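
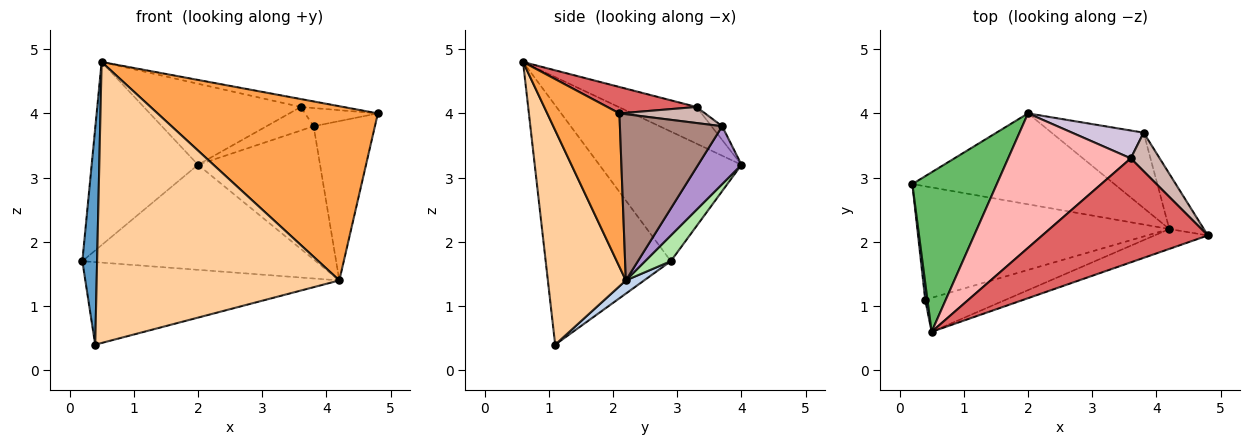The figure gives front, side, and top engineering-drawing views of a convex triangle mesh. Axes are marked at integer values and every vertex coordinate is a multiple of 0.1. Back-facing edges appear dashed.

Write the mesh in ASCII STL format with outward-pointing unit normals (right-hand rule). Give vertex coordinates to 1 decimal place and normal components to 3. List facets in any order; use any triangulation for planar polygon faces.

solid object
 facet normal -0.993 -0.117 0.009
  outer loop
   vertex 0.4 1.1 0.4
   vertex 0.5 0.6 4.8
   vertex 0.2 2.9 1.7
  endloop
 endfacet
 facet normal 0.042 0.588 -0.808
  outer loop
   vertex 4.2 2.2 1.4
   vertex 0.4 1.1 0.4
   vertex 0.2 2.9 1.7
  endloop
 endfacet
 facet normal 0.310 -0.945 -0.108
  outer loop
   vertex 4.2 2.2 1.4
   vertex 4.8 2.1 4.0
   vertex 0.5 0.6 4.8
  endloop
 endfacet
 facet normal 0.304 -0.946 -0.114
  outer loop
   vertex 4.2 2.2 1.4
   vertex 0.5 0.6 4.8
   vertex 0.4 1.1 0.4
  endloop
 endfacet
 facet normal -0.710 0.531 0.463
  outer loop
   vertex 2.0 4.0 3.2
   vertex 0.2 2.9 1.7
   vertex 0.5 0.6 4.8
  endloop
 endfacet
 facet normal 0.083 0.754 -0.652
  outer loop
   vertex 2.0 4.0 3.2
   vertex 4.2 2.2 1.4
   vertex 0.2 2.9 1.7
  endloop
 endfacet
 facet normal 0.157 0.075 0.985
  outer loop
   vertex 3.6 3.3 4.1
   vertex 0.5 0.6 4.8
   vertex 4.8 2.1 4.0
  endloop
 endfacet
 facet normal -0.248 0.500 0.830
  outer loop
   vertex 3.6 3.3 4.1
   vertex 2.0 4.0 3.2
   vertex 0.5 0.6 4.8
  endloop
 endfacet
 facet normal 0.295 0.832 -0.470
  outer loop
   vertex 3.8 3.7 3.8
   vertex 4.2 2.2 1.4
   vertex 2.0 4.0 3.2
  endloop
 endfacet
 facet normal -0.145 0.639 0.755
  outer loop
   vertex 3.8 3.7 3.8
   vertex 2.0 4.0 3.2
   vertex 3.6 3.3 4.1
  endloop
 endfacet
 facet normal 0.845 0.506 -0.175
  outer loop
   vertex 3.8 3.7 3.8
   vertex 4.8 2.1 4.0
   vertex 4.2 2.2 1.4
  endloop
 endfacet
 facet normal 0.449 0.382 0.808
  outer loop
   vertex 3.8 3.7 3.8
   vertex 3.6 3.3 4.1
   vertex 4.8 2.1 4.0
  endloop
 endfacet
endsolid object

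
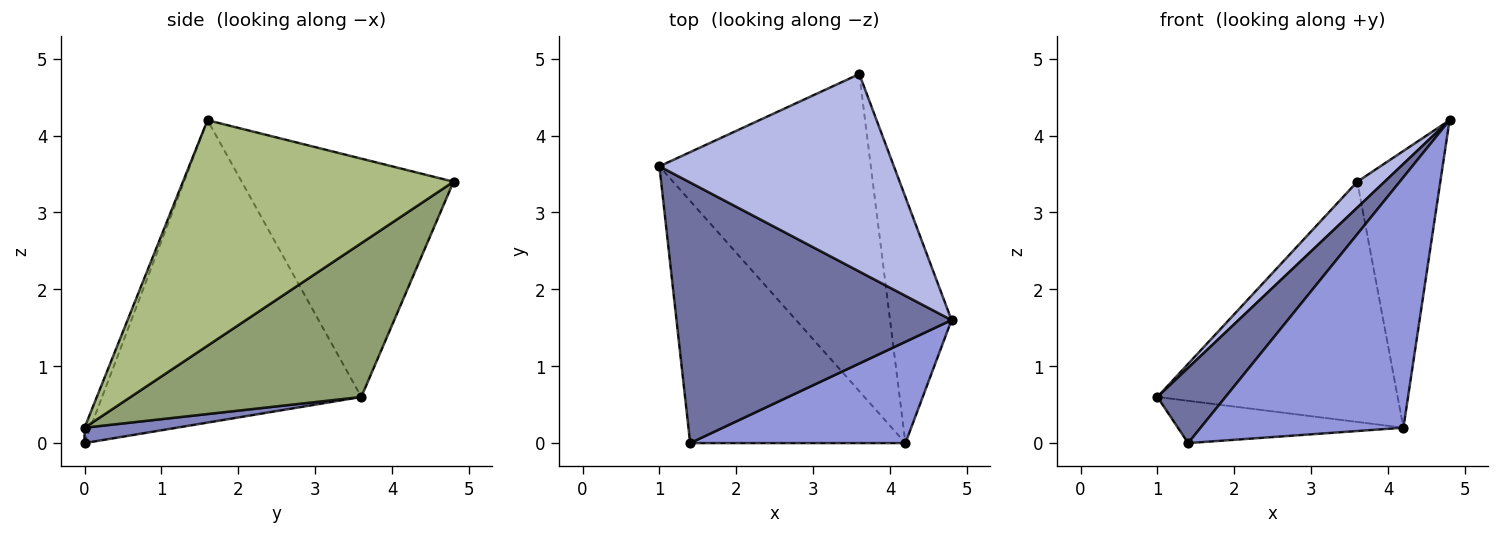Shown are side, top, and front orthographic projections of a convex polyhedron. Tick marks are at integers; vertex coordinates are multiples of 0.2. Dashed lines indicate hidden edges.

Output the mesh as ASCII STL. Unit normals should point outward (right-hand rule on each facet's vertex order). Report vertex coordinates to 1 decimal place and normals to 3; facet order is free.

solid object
 facet normal -0.726 -0.191 0.661
  outer loop
   vertex 1.4 0.0 0.0
   vertex 4.8 1.6 4.2
   vertex 1.0 3.6 0.6
  endloop
 endfacet
 facet normal 0.070 0.172 -0.983
  outer loop
   vertex 4.2 0.0 0.2
   vertex 1.4 0.0 0.0
   vertex 1.0 3.6 0.6
  endloop
 endfacet
 facet normal -0.027 -0.927 0.375
  outer loop
   vertex 4.2 0.0 0.2
   vertex 4.8 1.6 4.2
   vertex 1.4 0.0 0.0
  endloop
 endfacet
 facet normal -0.710 -0.092 0.698
  outer loop
   vertex 3.6 4.8 3.4
   vertex 1.0 3.6 0.6
   vertex 4.8 1.6 4.2
  endloop
 endfacet
 facet normal 0.502 0.522 -0.690
  outer loop
   vertex 3.6 4.8 3.4
   vertex 4.2 0.0 0.2
   vertex 1.0 3.6 0.6
  endloop
 endfacet
 facet normal 0.925 0.284 -0.252
  outer loop
   vertex 3.6 4.8 3.4
   vertex 4.8 1.6 4.2
   vertex 4.2 0.0 0.2
  endloop
 endfacet
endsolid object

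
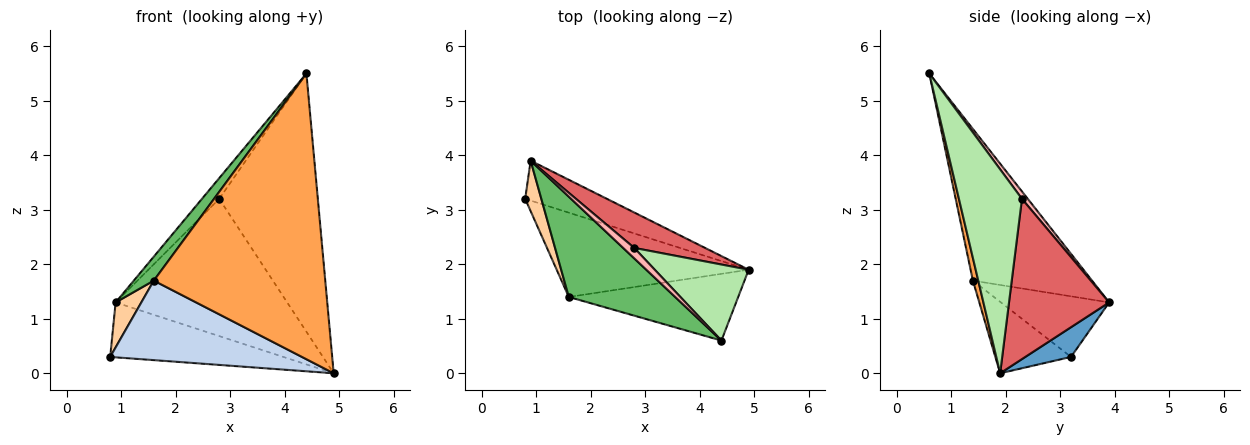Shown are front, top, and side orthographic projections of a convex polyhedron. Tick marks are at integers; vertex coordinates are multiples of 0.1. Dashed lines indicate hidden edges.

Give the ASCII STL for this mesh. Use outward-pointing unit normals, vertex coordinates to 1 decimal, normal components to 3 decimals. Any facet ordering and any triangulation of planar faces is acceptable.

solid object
 facet normal 0.209 0.791 -0.575
  outer loop
   vertex 0.9 3.9 1.3
   vertex 4.9 1.9 0.0
   vertex 0.8 3.2 0.3
  endloop
 endfacet
 facet normal -0.261 -0.662 -0.702
  outer loop
   vertex 1.6 1.4 1.7
   vertex 0.8 3.2 0.3
   vertex 4.9 1.9 0.0
  endloop
 endfacet
 facet normal 0.030 -0.973 -0.227
  outer loop
   vertex 1.6 1.4 1.7
   vertex 4.9 1.9 0.0
   vertex 4.4 0.6 5.5
  endloop
 endfacet
 facet normal -0.942 -0.224 0.251
  outer loop
   vertex 1.6 1.4 1.7
   vertex 0.9 3.9 1.3
   vertex 0.8 3.2 0.3
  endloop
 endfacet
 facet normal -0.811 -0.136 0.569
  outer loop
   vertex 1.6 1.4 1.7
   vertex 4.4 0.6 5.5
   vertex 0.9 3.9 1.3
  endloop
 endfacet
 facet normal 0.523 0.818 0.241
  outer loop
   vertex 2.8 2.3 3.2
   vertex 4.4 0.6 5.5
   vertex 4.9 1.9 0.0
  endloop
 endfacet
 facet normal 0.492 0.843 0.218
  outer loop
   vertex 2.8 2.3 3.2
   vertex 4.9 1.9 0.0
   vertex 0.9 3.9 1.3
  endloop
 endfacet
 facet normal 0.289 0.855 0.431
  outer loop
   vertex 2.8 2.3 3.2
   vertex 0.9 3.9 1.3
   vertex 4.4 0.6 5.5
  endloop
 endfacet
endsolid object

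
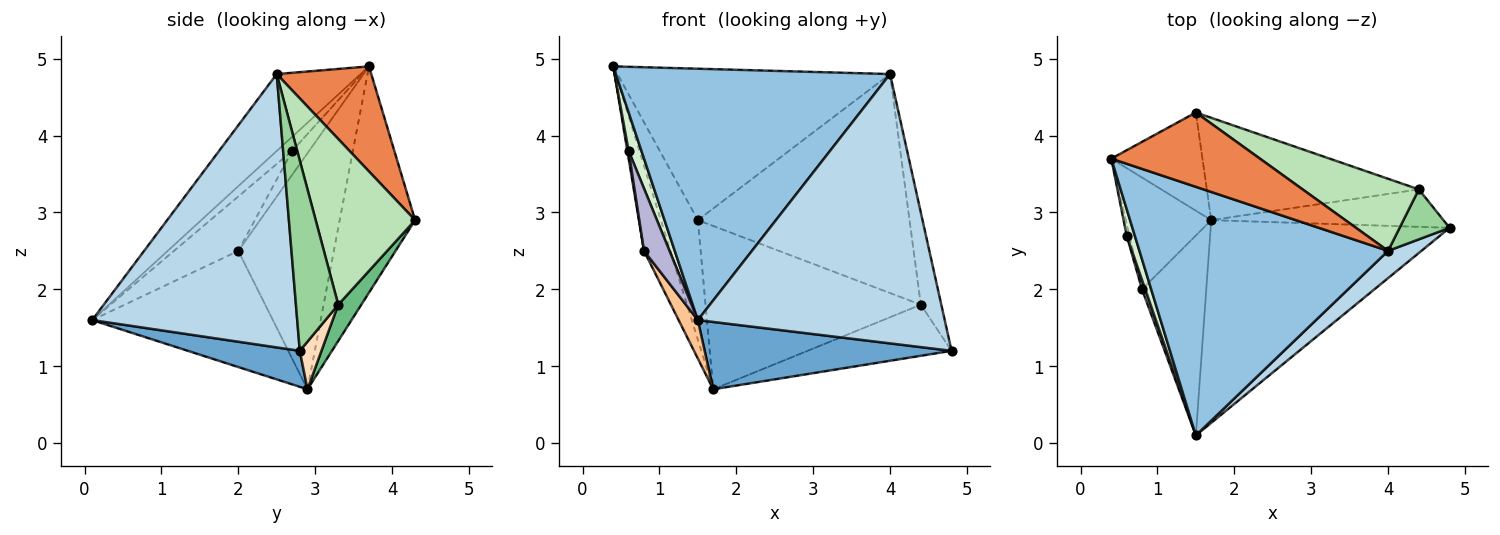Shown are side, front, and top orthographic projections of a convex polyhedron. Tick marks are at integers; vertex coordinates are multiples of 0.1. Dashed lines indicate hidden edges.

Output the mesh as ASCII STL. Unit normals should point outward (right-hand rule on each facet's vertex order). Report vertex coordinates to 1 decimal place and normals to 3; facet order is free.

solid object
 facet normal 0.141 -0.312 -0.939
  outer loop
   vertex 1.7 2.9 0.7
   vertex 4.8 2.8 1.2
   vertex 1.5 0.1 1.6
  endloop
 endfacet
 facet normal -0.213 -0.695 0.687
  outer loop
   vertex 4.0 2.5 4.8
   vertex 0.4 3.7 4.9
   vertex 1.5 0.1 1.6
  endloop
 endfacet
 facet normal 0.637 -0.767 0.078
  outer loop
   vertex 4.0 2.5 4.8
   vertex 1.5 0.1 1.6
   vertex 4.8 2.8 1.2
  endloop
 endfacet
 facet normal -0.844 0.414 -0.340
  outer loop
   vertex 1.5 4.3 2.9
   vertex 1.7 2.9 0.7
   vertex 0.4 3.7 4.9
  endloop
 endfacet
 facet normal 0.297 0.857 0.421
  outer loop
   vertex 1.5 4.3 2.9
   vertex 0.4 3.7 4.9
   vertex 4.0 2.5 4.8
  endloop
 endfacet
 facet normal -0.910 0.251 -0.330
  outer loop
   vertex 0.8 2.0 2.5
   vertex 0.4 3.7 4.9
   vertex 1.7 2.9 0.7
  endloop
 endfacet
 facet normal -0.871 -0.093 -0.482
  outer loop
   vertex 0.8 2.0 2.5
   vertex 1.7 2.9 0.7
   vertex 1.5 0.1 1.6
  endloop
 endfacet
 facet normal 0.120 0.801 -0.587
  outer loop
   vertex 4.4 3.3 1.8
   vertex 4.8 2.8 1.2
   vertex 1.7 2.9 0.7
  endloop
 endfacet
 facet normal 0.090 0.844 -0.529
  outer loop
   vertex 4.4 3.3 1.8
   vertex 1.7 2.9 0.7
   vertex 1.5 4.3 2.9
  endloop
 endfacet
 facet normal 0.876 0.425 0.230
  outer loop
   vertex 4.4 3.3 1.8
   vertex 4.0 2.5 4.8
   vertex 4.8 2.8 1.2
  endloop
 endfacet
 facet normal 0.407 0.867 0.286
  outer loop
   vertex 4.4 3.3 1.8
   vertex 1.5 4.3 2.9
   vertex 4.0 2.5 4.8
  endloop
 endfacet
 facet normal -0.703 -0.585 0.405
  outer loop
   vertex 0.6 2.7 3.8
   vertex 1.5 0.1 1.6
   vertex 0.4 3.7 4.9
  endloop
 endfacet
 facet normal -0.991 -0.075 -0.112
  outer loop
   vertex 0.6 2.7 3.8
   vertex 0.4 3.7 4.9
   vertex 0.8 2.0 2.5
  endloop
 endfacet
 facet normal -0.928 -0.368 0.055
  outer loop
   vertex 0.6 2.7 3.8
   vertex 0.8 2.0 2.5
   vertex 1.5 0.1 1.6
  endloop
 endfacet
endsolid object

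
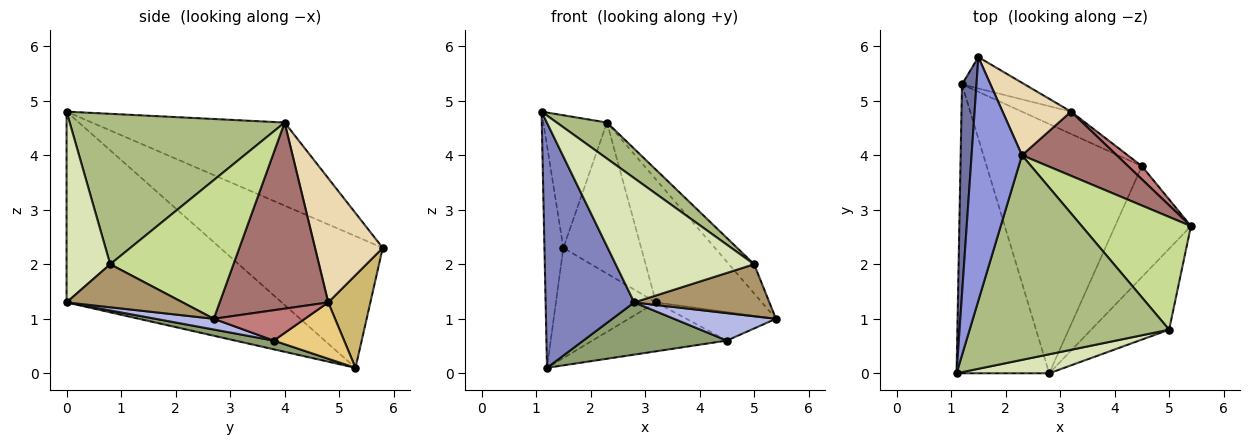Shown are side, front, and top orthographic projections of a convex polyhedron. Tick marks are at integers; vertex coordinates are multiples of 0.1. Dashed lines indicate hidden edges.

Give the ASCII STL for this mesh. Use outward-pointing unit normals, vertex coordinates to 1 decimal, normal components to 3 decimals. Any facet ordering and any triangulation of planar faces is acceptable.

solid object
 facet normal -0.987 0.115 0.109
  outer loop
   vertex 1.2 5.3 0.1
   vertex 1.1 0.0 4.8
   vertex 1.5 5.8 2.3
  endloop
 endfacet
 facet normal -0.843 -0.347 -0.410
  outer loop
   vertex 2.8 0.0 1.3
   vertex 1.1 0.0 4.8
   vertex 1.2 5.3 0.1
  endloop
 endfacet
 facet normal -0.823 0.272 0.499
  outer loop
   vertex 2.3 4.0 4.6
   vertex 1.5 5.8 2.3
   vertex 1.1 0.0 4.8
  endloop
 endfacet
 facet normal 0.136 -0.238 -0.962
  outer loop
   vertex 4.5 3.8 0.6
   vertex 5.4 2.7 1.0
   vertex 2.8 0.0 1.3
  endloop
 endfacet
 facet normal 0.055 -0.205 -0.977
  outer loop
   vertex 4.5 3.8 0.6
   vertex 2.8 0.0 1.3
   vertex 1.2 5.3 0.1
  endloop
 endfacet
 facet normal 0.596 -0.139 0.791
  outer loop
   vertex 5.0 0.8 2.0
   vertex 2.3 4.0 4.6
   vertex 1.1 0.0 4.8
  endloop
 endfacet
 facet normal 0.776 0.158 0.611
  outer loop
   vertex 5.0 0.8 2.0
   vertex 5.4 2.7 1.0
   vertex 2.3 4.0 4.6
  endloop
 endfacet
 facet normal 0.297 -0.944 0.144
  outer loop
   vertex 5.0 0.8 2.0
   vertex 1.1 0.0 4.8
   vertex 2.8 0.0 1.3
  endloop
 endfacet
 facet normal 0.421 -0.490 -0.763
  outer loop
   vertex 5.0 0.8 2.0
   vertex 2.8 0.0 1.3
   vertex 5.4 2.7 1.0
  endloop
 endfacet
 facet normal 0.375 0.892 -0.254
  outer loop
   vertex 3.2 4.8 1.3
   vertex 1.2 5.3 0.1
   vertex 1.5 5.8 2.3
  endloop
 endfacet
 facet normal 0.430 0.821 -0.375
  outer loop
   vertex 3.2 4.8 1.3
   vertex 4.5 3.8 0.6
   vertex 1.2 5.3 0.1
  endloop
 endfacet
 facet normal 0.617 0.709 0.340
  outer loop
   vertex 3.2 4.8 1.3
   vertex 1.5 5.8 2.3
   vertex 2.3 4.0 4.6
  endloop
 endfacet
 facet normal 0.673 0.656 0.342
  outer loop
   vertex 3.2 4.8 1.3
   vertex 2.3 4.0 4.6
   vertex 5.4 2.7 1.0
  endloop
 endfacet
 facet normal 0.679 0.667 0.307
  outer loop
   vertex 3.2 4.8 1.3
   vertex 5.4 2.7 1.0
   vertex 4.5 3.8 0.6
  endloop
 endfacet
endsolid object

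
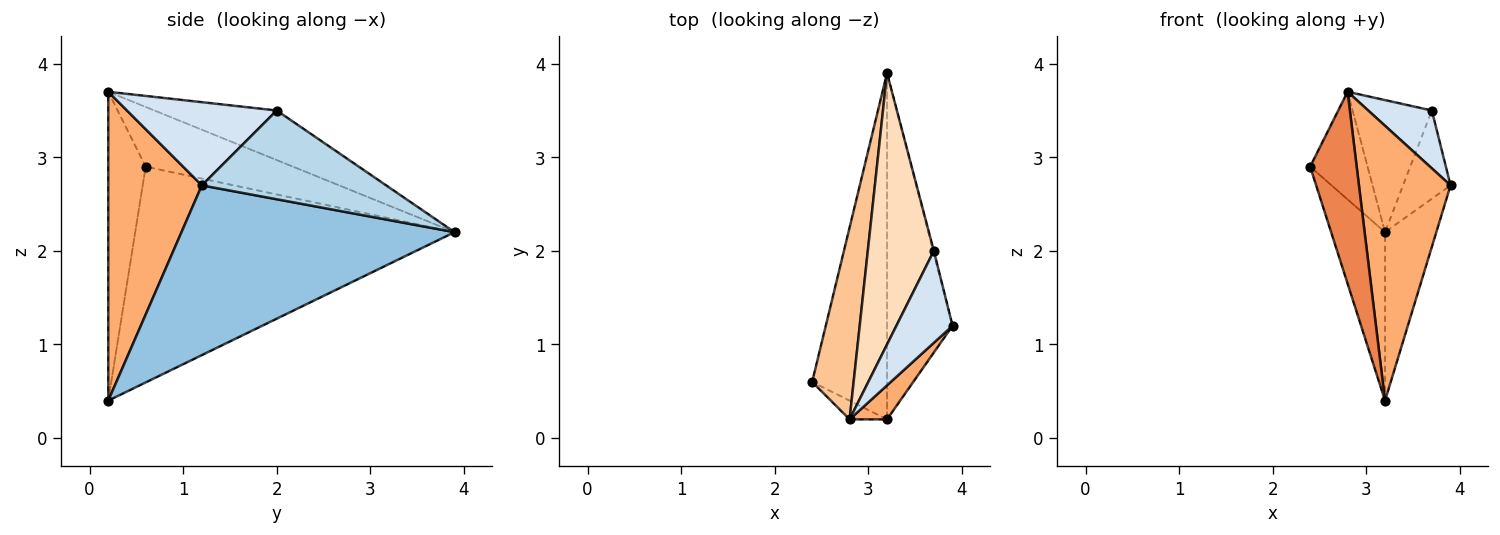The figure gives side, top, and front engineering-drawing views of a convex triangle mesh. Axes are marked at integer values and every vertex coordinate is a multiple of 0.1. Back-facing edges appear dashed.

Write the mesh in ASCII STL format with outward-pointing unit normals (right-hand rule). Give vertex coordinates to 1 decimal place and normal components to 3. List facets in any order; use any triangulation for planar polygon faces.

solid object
 facet normal -0.933 0.157 -0.324
  outer loop
   vertex 3.2 0.2 0.4
   vertex 2.4 0.6 2.9
   vertex 3.2 3.9 2.2
  endloop
 endfacet
 facet normal 0.919 0.173 -0.355
  outer loop
   vertex 3.2 0.2 0.4
   vertex 3.2 3.9 2.2
   vertex 3.9 1.2 2.7
  endloop
 endfacet
 facet normal 0.968 0.250 -0.008
  outer loop
   vertex 3.7 2.0 3.5
   vertex 3.9 1.2 2.7
   vertex 3.2 3.9 2.2
  endloop
 endfacet
 facet normal 0.782 -0.332 0.528
  outer loop
   vertex 2.8 0.2 3.7
   vertex 3.9 1.2 2.7
   vertex 3.7 2.0 3.5
  endloop
 endfacet
 facet normal -0.625 -0.777 -0.076
  outer loop
   vertex 2.8 0.2 3.7
   vertex 2.4 0.6 2.9
   vertex 3.2 0.2 0.4
  endloop
 endfacet
 facet normal 0.712 -0.697 0.086
  outer loop
   vertex 2.8 0.2 3.7
   vertex 3.2 0.2 0.4
   vertex 3.9 1.2 2.7
  endloop
 endfacet
 facet normal -0.782 0.305 0.543
  outer loop
   vertex 2.8 0.2 3.7
   vertex 3.2 3.9 2.2
   vertex 2.4 0.6 2.9
  endloop
 endfacet
 facet normal -0.560 0.363 0.745
  outer loop
   vertex 2.8 0.2 3.7
   vertex 3.7 2.0 3.5
   vertex 3.2 3.9 2.2
  endloop
 endfacet
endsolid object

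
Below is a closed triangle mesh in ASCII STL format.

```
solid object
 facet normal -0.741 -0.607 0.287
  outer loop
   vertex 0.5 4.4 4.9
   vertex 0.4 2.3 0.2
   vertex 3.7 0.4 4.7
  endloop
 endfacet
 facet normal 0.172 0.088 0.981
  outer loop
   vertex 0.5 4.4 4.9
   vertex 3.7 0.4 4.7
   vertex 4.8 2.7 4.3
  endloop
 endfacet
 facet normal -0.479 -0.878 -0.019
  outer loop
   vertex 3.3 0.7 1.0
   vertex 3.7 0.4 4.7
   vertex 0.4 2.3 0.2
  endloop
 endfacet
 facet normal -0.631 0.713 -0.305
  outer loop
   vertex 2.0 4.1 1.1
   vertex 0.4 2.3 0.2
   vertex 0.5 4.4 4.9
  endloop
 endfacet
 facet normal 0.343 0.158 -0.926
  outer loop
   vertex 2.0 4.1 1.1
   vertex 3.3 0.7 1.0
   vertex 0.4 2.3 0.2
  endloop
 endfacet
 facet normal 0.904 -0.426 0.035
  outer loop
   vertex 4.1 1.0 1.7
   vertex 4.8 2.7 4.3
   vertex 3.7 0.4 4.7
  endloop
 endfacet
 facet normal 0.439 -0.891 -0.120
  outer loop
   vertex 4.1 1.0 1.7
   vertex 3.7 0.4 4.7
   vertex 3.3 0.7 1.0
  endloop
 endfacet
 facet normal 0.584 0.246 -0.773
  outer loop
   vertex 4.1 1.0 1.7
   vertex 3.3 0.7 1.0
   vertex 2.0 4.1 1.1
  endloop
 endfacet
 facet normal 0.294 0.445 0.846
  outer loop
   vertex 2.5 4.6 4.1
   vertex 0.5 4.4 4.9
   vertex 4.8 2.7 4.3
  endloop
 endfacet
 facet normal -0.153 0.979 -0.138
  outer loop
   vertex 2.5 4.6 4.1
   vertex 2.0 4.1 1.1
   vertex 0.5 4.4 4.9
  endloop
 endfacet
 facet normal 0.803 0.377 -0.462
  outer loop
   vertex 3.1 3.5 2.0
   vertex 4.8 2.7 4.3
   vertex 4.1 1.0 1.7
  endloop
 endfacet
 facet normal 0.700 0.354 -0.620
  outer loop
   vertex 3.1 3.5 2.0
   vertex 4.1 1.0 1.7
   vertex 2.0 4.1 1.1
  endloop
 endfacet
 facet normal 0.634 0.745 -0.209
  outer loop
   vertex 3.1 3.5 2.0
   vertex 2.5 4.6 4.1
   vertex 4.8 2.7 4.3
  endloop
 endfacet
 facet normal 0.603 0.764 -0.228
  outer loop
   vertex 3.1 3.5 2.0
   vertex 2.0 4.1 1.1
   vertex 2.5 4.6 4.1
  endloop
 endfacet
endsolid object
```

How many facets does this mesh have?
14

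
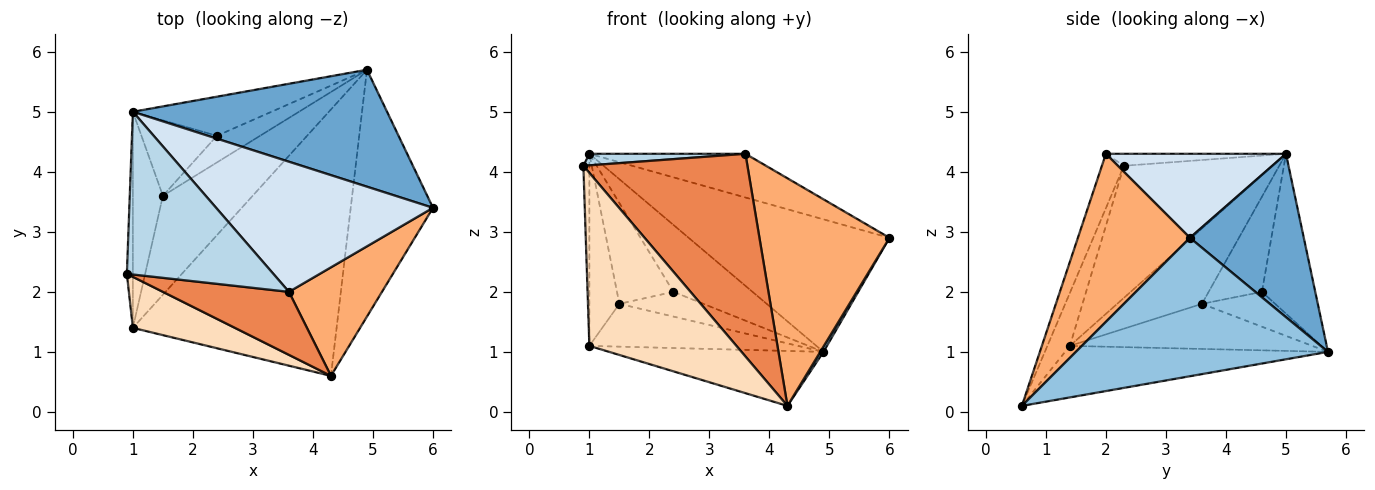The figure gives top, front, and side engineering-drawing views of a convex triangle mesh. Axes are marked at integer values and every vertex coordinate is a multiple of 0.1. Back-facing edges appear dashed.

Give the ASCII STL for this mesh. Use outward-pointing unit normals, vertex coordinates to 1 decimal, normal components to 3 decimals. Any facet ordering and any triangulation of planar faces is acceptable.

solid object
 facet normal 0.391 0.690 0.609
  outer loop
   vertex 4.9 5.7 1.0
   vertex 1.0 5.0 4.3
   vertex 6.0 3.4 2.9
  endloop
 endfacet
 facet normal 0.860 -0.011 -0.511
  outer loop
   vertex 4.9 5.7 1.0
   vertex 6.0 3.4 2.9
   vertex 4.3 0.6 0.1
  endloop
 endfacet
 facet normal -0.081 -0.071 0.994
  outer loop
   vertex 3.6 2.0 4.3
   vertex 1.0 5.0 4.3
   vertex 0.9 2.3 4.1
  endloop
 endfacet
 facet normal 0.345 0.299 0.890
  outer loop
   vertex 3.6 2.0 4.3
   vertex 6.0 3.4 2.9
   vertex 1.0 5.0 4.3
  endloop
 endfacet
 facet normal -0.127 -0.947 0.295
  outer loop
   vertex 3.6 2.0 4.3
   vertex 0.9 2.3 4.1
   vertex 4.3 0.6 0.1
  endloop
 endfacet
 facet normal 0.614 -0.713 0.340
  outer loop
   vertex 3.6 2.0 4.3
   vertex 4.3 0.6 0.1
   vertex 6.0 3.4 2.9
  endloop
 endfacet
 facet normal -0.998 0.040 -0.045
  outer loop
   vertex 1.0 1.4 1.1
   vertex 0.9 2.3 4.1
   vertex 1.0 5.0 4.3
  endloop
 endfacet
 facet normal -0.145 -0.949 0.280
  outer loop
   vertex 1.0 1.4 1.1
   vertex 4.3 0.6 0.1
   vertex 0.9 2.3 4.1
  endloop
 endfacet
 facet normal -0.241 0.196 -0.951
  outer loop
   vertex 1.0 1.4 1.1
   vertex 4.9 5.7 1.0
   vertex 4.3 0.6 0.1
  endloop
 endfacet
 facet normal -0.883 0.312 -0.351
  outer loop
   vertex 1.5 3.6 1.8
   vertex 1.0 1.4 1.1
   vertex 1.0 5.0 4.3
  endloop
 endfacet
 facet normal -0.419 0.360 -0.834
  outer loop
   vertex 1.5 3.6 1.8
   vertex 4.9 5.7 1.0
   vertex 1.0 1.4 1.1
  endloop
 endfacet
 facet normal -0.503 0.746 -0.436
  outer loop
   vertex 2.4 4.6 2.0
   vertex 1.0 5.0 4.3
   vertex 4.9 5.7 1.0
  endloop
 endfacet
 facet normal -0.603 0.638 -0.478
  outer loop
   vertex 2.4 4.6 2.0
   vertex 1.5 3.6 1.8
   vertex 1.0 5.0 4.3
  endloop
 endfacet
 facet normal -0.510 0.585 -0.631
  outer loop
   vertex 2.4 4.6 2.0
   vertex 4.9 5.7 1.0
   vertex 1.5 3.6 1.8
  endloop
 endfacet
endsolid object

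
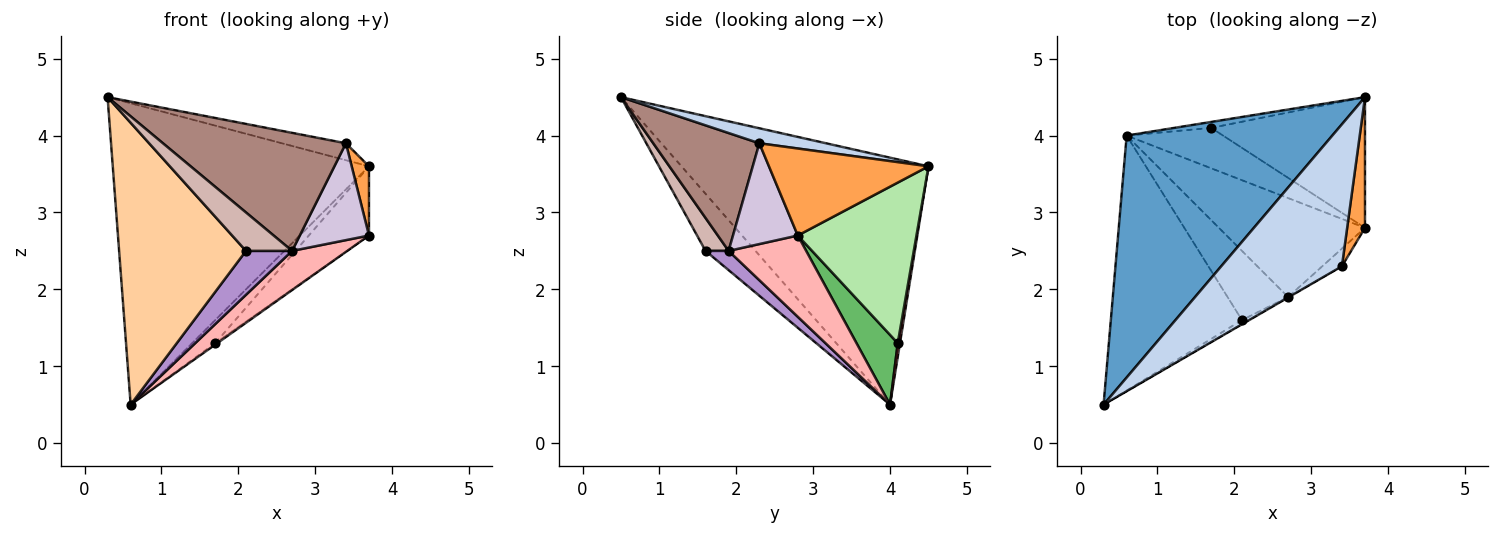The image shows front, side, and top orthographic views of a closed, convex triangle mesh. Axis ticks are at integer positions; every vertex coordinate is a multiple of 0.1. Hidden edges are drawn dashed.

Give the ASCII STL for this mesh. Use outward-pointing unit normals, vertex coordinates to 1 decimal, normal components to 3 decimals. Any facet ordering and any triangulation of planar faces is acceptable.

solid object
 facet normal -0.601 0.623 0.500
  outer loop
   vertex 3.7 4.5 3.6
   vertex 0.6 4.0 0.5
   vertex 0.3 0.5 4.5
  endloop
 endfacet
 facet normal 0.122 0.118 0.985
  outer loop
   vertex 3.4 2.3 3.9
   vertex 3.7 4.5 3.6
   vertex 0.3 0.5 4.5
  endloop
 endfacet
 facet normal 0.974 -0.106 0.200
  outer loop
   vertex 3.4 2.3 3.9
   vertex 3.7 2.8 2.7
   vertex 3.7 4.5 3.6
  endloop
 endfacet
 facet normal -0.280 -0.712 -0.644
  outer loop
   vertex 2.1 1.6 2.5
   vertex 0.3 0.5 4.5
   vertex 0.6 4.0 0.5
  endloop
 endfacet
 facet normal 0.586 0.030 -0.810
  outer loop
   vertex 1.7 4.1 1.3
   vertex 3.7 2.8 2.7
   vertex 0.6 4.0 0.5
  endloop
 endfacet
 facet normal 0.678 0.344 -0.650
  outer loop
   vertex 1.7 4.1 1.3
   vertex 3.7 4.5 3.6
   vertex 3.7 2.8 2.7
  endloop
 endfacet
 facet normal 0.093 0.964 -0.249
  outer loop
   vertex 1.7 4.1 1.3
   vertex 0.6 4.0 0.5
   vertex 3.7 4.5 3.6
  endloop
 endfacet
 facet normal 0.459 -0.327 -0.826
  outer loop
   vertex 2.7 1.9 2.5
   vertex 0.6 4.0 0.5
   vertex 3.7 2.8 2.7
  endloop
 endfacet
 facet normal 0.259 -0.518 -0.815
  outer loop
   vertex 2.7 1.9 2.5
   vertex 2.1 1.6 2.5
   vertex 0.6 4.0 0.5
  endloop
 endfacet
 facet normal 0.678 -0.724 -0.132
  outer loop
   vertex 2.7 1.9 2.5
   vertex 3.7 2.8 2.7
   vertex 3.4 2.3 3.9
  endloop
 endfacet
 facet normal 0.502 -0.865 -0.004
  outer loop
   vertex 2.7 1.9 2.5
   vertex 3.4 2.3 3.9
   vertex 0.3 0.5 4.5
  endloop
 endfacet
 facet normal 0.445 -0.891 -0.089
  outer loop
   vertex 2.7 1.9 2.5
   vertex 0.3 0.5 4.5
   vertex 2.1 1.6 2.5
  endloop
 endfacet
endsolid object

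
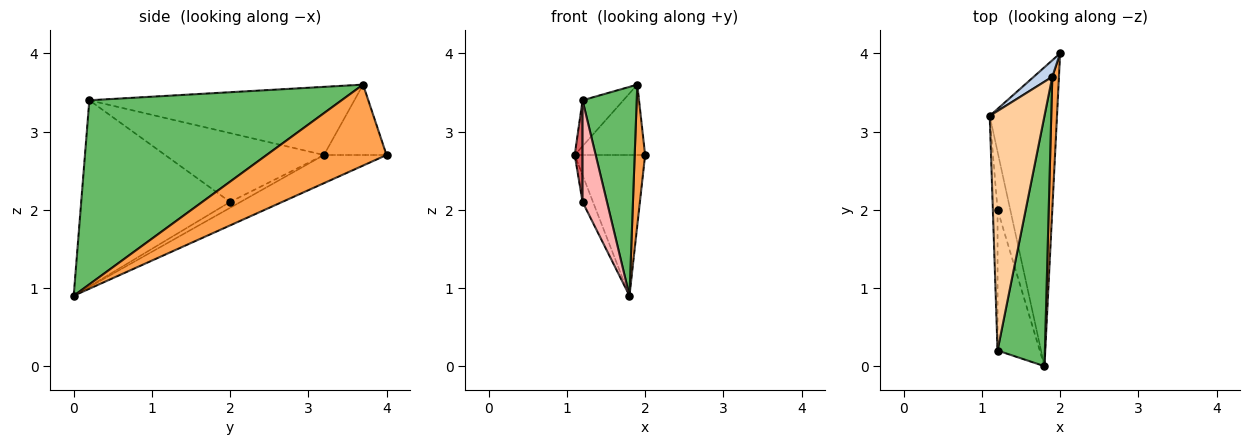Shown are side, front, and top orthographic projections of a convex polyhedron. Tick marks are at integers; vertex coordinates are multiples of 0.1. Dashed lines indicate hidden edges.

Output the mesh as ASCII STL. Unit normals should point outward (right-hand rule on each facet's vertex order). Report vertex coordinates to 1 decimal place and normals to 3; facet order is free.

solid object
 facet normal -0.354 0.398 -0.846
  outer loop
   vertex 1.8 0.0 0.9
   vertex 1.1 3.2 2.7
   vertex 2.0 4.0 2.7
  endloop
 endfacet
 facet normal -0.654 0.736 0.173
  outer loop
   vertex 1.9 3.7 3.6
   vertex 2.0 4.0 2.7
   vertex 1.1 3.2 2.7
  endloop
 endfacet
 facet normal 0.993 -0.086 0.082
  outer loop
   vertex 1.9 3.7 3.6
   vertex 1.8 0.0 0.9
   vertex 2.0 4.0 2.7
  endloop
 endfacet
 facet normal -0.774 0.119 0.622
  outer loop
   vertex 1.2 0.2 3.4
   vertex 1.9 3.7 3.6
   vertex 1.1 3.2 2.7
  endloop
 endfacet
 facet normal 0.948 -0.204 0.244
  outer loop
   vertex 1.2 0.2 3.4
   vertex 1.8 0.0 0.9
   vertex 1.9 3.7 3.6
  endloop
 endfacet
 facet normal -0.386 0.386 -0.837
  outer loop
   vertex 1.2 2.0 2.1
   vertex 1.1 3.2 2.7
   vertex 1.8 0.0 0.9
  endloop
 endfacet
 facet normal -0.996 -0.049 -0.068
  outer loop
   vertex 1.2 2.0 2.1
   vertex 1.2 0.2 3.4
   vertex 1.1 3.2 2.7
  endloop
 endfacet
 facet normal -0.963 -0.158 -0.218
  outer loop
   vertex 1.2 2.0 2.1
   vertex 1.8 0.0 0.9
   vertex 1.2 0.2 3.4
  endloop
 endfacet
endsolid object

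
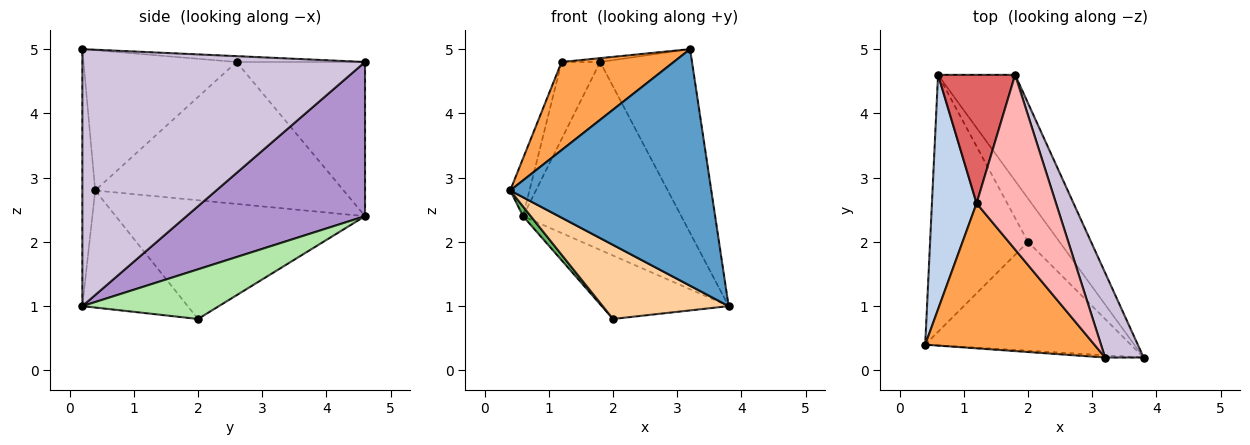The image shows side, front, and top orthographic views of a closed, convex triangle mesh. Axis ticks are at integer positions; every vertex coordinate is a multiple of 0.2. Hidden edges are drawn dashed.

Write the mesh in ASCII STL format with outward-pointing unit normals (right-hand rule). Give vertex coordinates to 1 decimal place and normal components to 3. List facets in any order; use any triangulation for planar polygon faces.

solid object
 facet normal -0.064 -0.998 -0.010
  outer loop
   vertex 3.2 0.2 5.0
   vertex 0.4 0.4 2.8
   vertex 3.8 0.2 1.0
  endloop
 endfacet
 facet normal -0.951 0.074 0.299
  outer loop
   vertex 1.2 2.6 4.8
   vertex 0.6 4.6 2.4
   vertex 0.4 0.4 2.8
  endloop
 endfacet
 facet normal -0.578 -0.424 0.697
  outer loop
   vertex 1.2 2.6 4.8
   vertex 0.4 0.4 2.8
   vertex 3.2 0.2 5.0
  endloop
 endfacet
 facet normal -0.426 -0.509 -0.748
  outer loop
   vertex 2.0 2.0 0.8
   vertex 3.8 0.2 1.0
   vertex 0.4 0.4 2.8
  endloop
 endfacet
 facet normal -0.771 -0.024 -0.636
  outer loop
   vertex 2.0 2.0 0.8
   vertex 0.4 0.4 2.8
   vertex 0.6 4.6 2.4
  endloop
 endfacet
 facet normal 0.664 0.617 -0.422
  outer loop
   vertex 2.0 2.0 0.8
   vertex 0.6 4.6 2.4
   vertex 3.8 0.2 1.0
  endloop
 endfacet
 facet normal -0.864 0.259 0.432
  outer loop
   vertex 1.8 4.6 4.8
   vertex 0.6 4.6 2.4
   vertex 1.2 2.6 4.8
  endloop
 endfacet
 facet normal -0.073 0.022 0.997
  outer loop
   vertex 1.8 4.6 4.8
   vertex 1.2 2.6 4.8
   vertex 3.2 0.2 5.0
  endloop
 endfacet
 facet normal 0.701 0.621 -0.350
  outer loop
   vertex 1.8 4.6 4.8
   vertex 3.8 0.2 1.0
   vertex 0.6 4.6 2.4
  endloop
 endfacet
 facet normal 0.942 0.306 0.141
  outer loop
   vertex 1.8 4.6 4.8
   vertex 3.2 0.2 5.0
   vertex 3.8 0.2 1.0
  endloop
 endfacet
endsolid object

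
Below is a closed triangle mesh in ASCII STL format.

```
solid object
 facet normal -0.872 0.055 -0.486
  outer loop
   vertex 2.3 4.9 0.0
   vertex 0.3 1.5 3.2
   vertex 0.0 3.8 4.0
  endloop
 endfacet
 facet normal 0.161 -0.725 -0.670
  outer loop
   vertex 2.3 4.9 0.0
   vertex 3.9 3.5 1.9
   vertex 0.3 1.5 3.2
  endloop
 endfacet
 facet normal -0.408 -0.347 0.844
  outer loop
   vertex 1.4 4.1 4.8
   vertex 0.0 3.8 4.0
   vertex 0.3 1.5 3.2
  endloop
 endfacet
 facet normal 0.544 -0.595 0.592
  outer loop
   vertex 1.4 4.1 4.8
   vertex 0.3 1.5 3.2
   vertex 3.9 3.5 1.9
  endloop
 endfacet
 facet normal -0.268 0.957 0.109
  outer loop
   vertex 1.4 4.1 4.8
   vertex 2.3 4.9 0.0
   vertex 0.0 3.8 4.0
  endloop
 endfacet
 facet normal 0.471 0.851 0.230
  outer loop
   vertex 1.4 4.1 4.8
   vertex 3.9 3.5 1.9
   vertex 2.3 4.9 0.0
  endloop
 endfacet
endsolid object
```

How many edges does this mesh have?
9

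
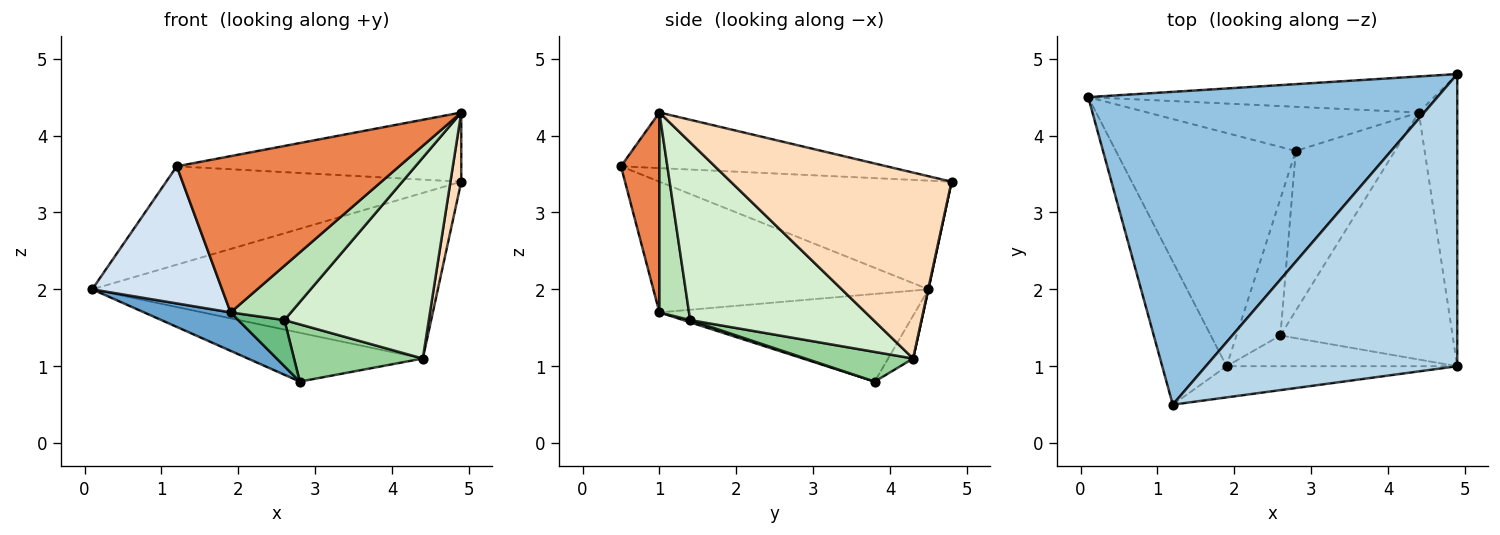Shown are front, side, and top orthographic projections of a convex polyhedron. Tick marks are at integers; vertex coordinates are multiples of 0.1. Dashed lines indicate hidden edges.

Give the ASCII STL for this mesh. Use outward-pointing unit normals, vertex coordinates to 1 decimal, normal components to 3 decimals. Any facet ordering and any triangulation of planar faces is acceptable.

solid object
 facet normal -0.433 -0.147 -0.889
  outer loop
   vertex 1.9 1.0 1.7
   vertex 0.1 4.5 2.0
   vertex 2.8 3.8 0.8
  endloop
 endfacet
 facet normal -0.285 0.288 0.914
  outer loop
   vertex 1.2 0.5 3.6
   vertex 4.9 4.8 3.4
   vertex 0.1 4.5 2.0
  endloop
 endfacet
 facet normal -0.210 0.225 0.951
  outer loop
   vertex 1.2 0.5 3.6
   vertex 4.9 1.0 4.3
   vertex 4.9 4.8 3.4
  endloop
 endfacet
 facet normal -0.826 -0.390 -0.407
  outer loop
   vertex 1.2 0.5 3.6
   vertex 0.1 4.5 2.0
   vertex 1.9 1.0 1.7
  endloop
 endfacet
 facet normal 0.167 -0.967 -0.193
  outer loop
   vertex 1.2 0.5 3.6
   vertex 1.9 1.0 1.7
   vertex 4.9 1.0 4.3
  endloop
 endfacet
 facet normal 0.001 0.977 -0.213
  outer loop
   vertex 4.4 4.3 1.1
   vertex 0.1 4.5 2.0
   vertex 4.9 4.8 3.4
  endloop
 endfacet
 facet normal -0.105 0.737 -0.667
  outer loop
   vertex 4.4 4.3 1.1
   vertex 2.8 3.8 0.8
   vertex 0.1 4.5 2.0
  endloop
 endfacet
 facet normal 0.978 -0.048 -0.202
  outer loop
   vertex 4.4 4.3 1.1
   vertex 4.9 4.8 3.4
   vertex 4.9 1.0 4.3
  endloop
 endfacet
 facet normal 0.047 -0.319 -0.946
  outer loop
   vertex 2.6 1.4 1.6
   vertex 1.9 1.0 1.7
   vertex 2.8 3.8 0.8
  endloop
 endfacet
 facet normal 0.271 -0.325 -0.906
  outer loop
   vertex 2.6 1.4 1.6
   vertex 2.8 3.8 0.8
   vertex 4.4 4.3 1.1
  endloop
 endfacet
 facet normal 0.393 -0.800 -0.453
  outer loop
   vertex 2.6 1.4 1.6
   vertex 4.9 1.0 4.3
   vertex 1.9 1.0 1.7
  endloop
 endfacet
 facet normal 0.625 -0.492 -0.606
  outer loop
   vertex 2.6 1.4 1.6
   vertex 4.4 4.3 1.1
   vertex 4.9 1.0 4.3
  endloop
 endfacet
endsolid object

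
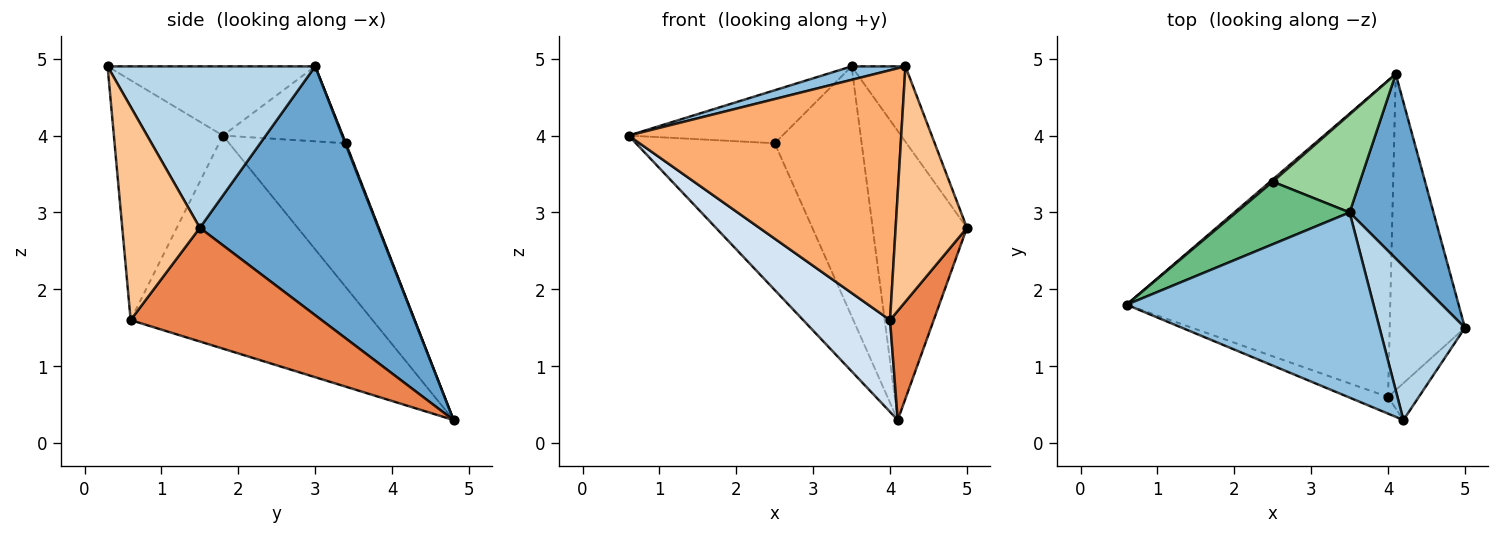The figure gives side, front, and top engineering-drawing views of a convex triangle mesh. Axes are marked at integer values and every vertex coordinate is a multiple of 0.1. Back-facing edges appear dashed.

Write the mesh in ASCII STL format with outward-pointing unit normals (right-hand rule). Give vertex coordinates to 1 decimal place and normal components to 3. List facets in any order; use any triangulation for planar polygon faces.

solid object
 facet normal 0.847 0.448 0.286
  outer loop
   vertex 3.5 3.0 4.9
   vertex 5.0 1.5 2.8
   vertex 4.1 4.8 0.3
  endloop
 endfacet
 facet normal -0.269 -0.070 0.961
  outer loop
   vertex 4.2 0.3 4.9
   vertex 3.5 3.0 4.9
   vertex 0.6 1.8 4.0
  endloop
 endfacet
 facet normal 0.862 0.223 0.456
  outer loop
   vertex 4.2 0.3 4.9
   vertex 5.0 1.5 2.8
   vertex 3.5 3.0 4.9
  endloop
 endfacet
 facet normal -0.613 -0.220 -0.759
  outer loop
   vertex 4.0 0.6 1.6
   vertex 0.6 1.8 4.0
   vertex 4.1 4.8 0.3
  endloop
 endfacet
 facet normal 0.819 -0.187 -0.542
  outer loop
   vertex 4.0 0.6 1.6
   vertex 4.1 4.8 0.3
   vertex 5.0 1.5 2.8
  endloop
 endfacet
 facet normal -0.371 -0.927 -0.062
  outer loop
   vertex 4.0 0.6 1.6
   vertex 4.2 0.3 4.9
   vertex 0.6 1.8 4.0
  endloop
 endfacet
 facet normal 0.732 -0.673 -0.106
  outer loop
   vertex 4.0 0.6 1.6
   vertex 5.0 1.5 2.8
   vertex 4.2 0.3 4.9
  endloop
 endfacet
 facet normal -0.644 0.765 0.011
  outer loop
   vertex 2.5 3.4 3.9
   vertex 4.1 4.8 0.3
   vertex 0.6 1.8 4.0
  endloop
 endfacet
 facet normal -0.450 0.577 0.681
  outer loop
   vertex 2.5 3.4 3.9
   vertex 0.6 1.8 4.0
   vertex 3.5 3.0 4.9
  endloop
 endfacet
 facet normal 0.007 0.931 0.365
  outer loop
   vertex 2.5 3.4 3.9
   vertex 3.5 3.0 4.9
   vertex 4.1 4.8 0.3
  endloop
 endfacet
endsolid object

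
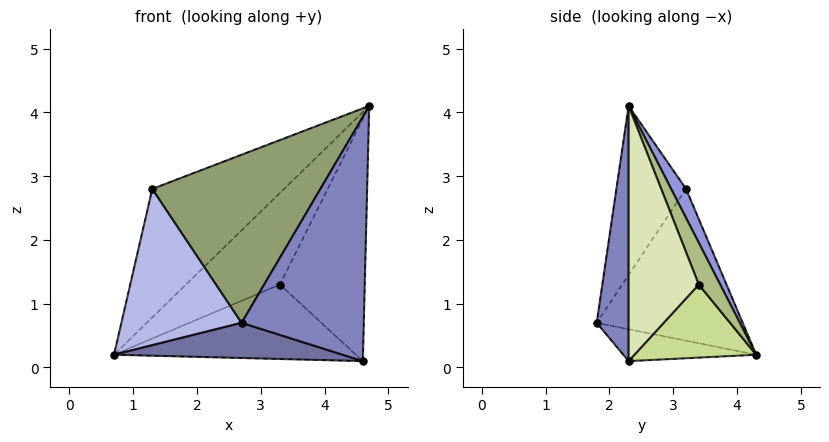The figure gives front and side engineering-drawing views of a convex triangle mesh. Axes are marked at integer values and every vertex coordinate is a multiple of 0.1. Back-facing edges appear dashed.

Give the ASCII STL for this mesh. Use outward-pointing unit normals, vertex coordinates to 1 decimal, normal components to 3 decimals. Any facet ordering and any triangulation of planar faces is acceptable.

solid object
 facet normal -0.200 -0.343 -0.918
  outer loop
   vertex 4.6 2.3 0.1
   vertex 2.7 1.8 0.7
   vertex 0.7 4.3 0.2
  endloop
 endfacet
 facet normal 0.253 -0.968 -0.006
  outer loop
   vertex 4.6 2.3 0.1
   vertex 4.7 2.3 4.1
   vertex 2.7 1.8 0.7
  endloop
 endfacet
 facet normal 0.104 0.924 0.367
  outer loop
   vertex 1.3 3.2 2.8
   vertex 4.7 2.3 4.1
   vertex 0.7 4.3 0.2
  endloop
 endfacet
 facet normal -0.769 -0.633 -0.090
  outer loop
   vertex 1.3 3.2 2.8
   vertex 0.7 4.3 0.2
   vertex 2.7 1.8 0.7
  endloop
 endfacet
 facet normal -0.360 -0.869 0.339
  outer loop
   vertex 1.3 3.2 2.8
   vertex 2.7 1.8 0.7
   vertex 4.7 2.3 4.1
  endloop
 endfacet
 facet normal 0.215 0.941 0.262
  outer loop
   vertex 3.3 3.4 1.3
   vertex 0.7 4.3 0.2
   vertex 4.7 2.3 4.1
  endloop
 endfacet
 facet normal 0.427 0.848 -0.315
  outer loop
   vertex 3.3 3.4 1.3
   vertex 4.6 2.3 0.1
   vertex 0.7 4.3 0.2
  endloop
 endfacet
 facet normal 0.637 0.770 -0.016
  outer loop
   vertex 3.3 3.4 1.3
   vertex 4.7 2.3 4.1
   vertex 4.6 2.3 0.1
  endloop
 endfacet
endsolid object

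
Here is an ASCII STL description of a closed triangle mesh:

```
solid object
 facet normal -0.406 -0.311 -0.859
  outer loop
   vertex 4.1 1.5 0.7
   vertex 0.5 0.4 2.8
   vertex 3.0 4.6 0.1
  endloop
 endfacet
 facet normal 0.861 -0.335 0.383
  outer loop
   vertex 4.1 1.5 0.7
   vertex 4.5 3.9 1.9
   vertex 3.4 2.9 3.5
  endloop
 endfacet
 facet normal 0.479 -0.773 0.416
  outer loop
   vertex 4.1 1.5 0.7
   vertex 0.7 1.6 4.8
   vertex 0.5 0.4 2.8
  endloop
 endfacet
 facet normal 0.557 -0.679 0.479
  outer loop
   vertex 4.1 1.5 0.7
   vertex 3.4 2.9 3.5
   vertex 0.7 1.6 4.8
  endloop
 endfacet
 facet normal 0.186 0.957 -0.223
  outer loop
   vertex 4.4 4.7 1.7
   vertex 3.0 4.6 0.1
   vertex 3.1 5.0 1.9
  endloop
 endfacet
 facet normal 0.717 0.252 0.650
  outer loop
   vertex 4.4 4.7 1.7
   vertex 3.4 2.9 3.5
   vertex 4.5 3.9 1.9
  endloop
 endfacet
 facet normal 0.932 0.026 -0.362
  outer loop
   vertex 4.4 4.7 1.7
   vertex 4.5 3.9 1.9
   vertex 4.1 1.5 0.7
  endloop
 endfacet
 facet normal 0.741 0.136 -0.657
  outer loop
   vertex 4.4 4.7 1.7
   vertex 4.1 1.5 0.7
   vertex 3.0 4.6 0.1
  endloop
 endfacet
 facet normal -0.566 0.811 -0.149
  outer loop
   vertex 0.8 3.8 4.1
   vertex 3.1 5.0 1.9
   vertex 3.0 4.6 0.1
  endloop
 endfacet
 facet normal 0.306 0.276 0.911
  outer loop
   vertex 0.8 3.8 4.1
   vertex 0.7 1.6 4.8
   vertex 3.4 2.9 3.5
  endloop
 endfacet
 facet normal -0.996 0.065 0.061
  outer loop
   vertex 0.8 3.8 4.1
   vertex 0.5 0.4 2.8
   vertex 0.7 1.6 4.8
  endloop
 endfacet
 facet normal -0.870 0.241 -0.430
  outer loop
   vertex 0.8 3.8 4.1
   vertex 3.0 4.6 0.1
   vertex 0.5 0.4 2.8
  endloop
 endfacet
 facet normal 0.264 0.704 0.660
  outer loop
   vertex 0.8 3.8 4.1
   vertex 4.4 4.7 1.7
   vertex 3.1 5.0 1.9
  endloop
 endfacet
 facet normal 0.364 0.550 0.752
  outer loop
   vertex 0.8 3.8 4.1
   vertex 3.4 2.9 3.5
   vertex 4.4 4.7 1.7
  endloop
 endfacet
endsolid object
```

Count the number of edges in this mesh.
21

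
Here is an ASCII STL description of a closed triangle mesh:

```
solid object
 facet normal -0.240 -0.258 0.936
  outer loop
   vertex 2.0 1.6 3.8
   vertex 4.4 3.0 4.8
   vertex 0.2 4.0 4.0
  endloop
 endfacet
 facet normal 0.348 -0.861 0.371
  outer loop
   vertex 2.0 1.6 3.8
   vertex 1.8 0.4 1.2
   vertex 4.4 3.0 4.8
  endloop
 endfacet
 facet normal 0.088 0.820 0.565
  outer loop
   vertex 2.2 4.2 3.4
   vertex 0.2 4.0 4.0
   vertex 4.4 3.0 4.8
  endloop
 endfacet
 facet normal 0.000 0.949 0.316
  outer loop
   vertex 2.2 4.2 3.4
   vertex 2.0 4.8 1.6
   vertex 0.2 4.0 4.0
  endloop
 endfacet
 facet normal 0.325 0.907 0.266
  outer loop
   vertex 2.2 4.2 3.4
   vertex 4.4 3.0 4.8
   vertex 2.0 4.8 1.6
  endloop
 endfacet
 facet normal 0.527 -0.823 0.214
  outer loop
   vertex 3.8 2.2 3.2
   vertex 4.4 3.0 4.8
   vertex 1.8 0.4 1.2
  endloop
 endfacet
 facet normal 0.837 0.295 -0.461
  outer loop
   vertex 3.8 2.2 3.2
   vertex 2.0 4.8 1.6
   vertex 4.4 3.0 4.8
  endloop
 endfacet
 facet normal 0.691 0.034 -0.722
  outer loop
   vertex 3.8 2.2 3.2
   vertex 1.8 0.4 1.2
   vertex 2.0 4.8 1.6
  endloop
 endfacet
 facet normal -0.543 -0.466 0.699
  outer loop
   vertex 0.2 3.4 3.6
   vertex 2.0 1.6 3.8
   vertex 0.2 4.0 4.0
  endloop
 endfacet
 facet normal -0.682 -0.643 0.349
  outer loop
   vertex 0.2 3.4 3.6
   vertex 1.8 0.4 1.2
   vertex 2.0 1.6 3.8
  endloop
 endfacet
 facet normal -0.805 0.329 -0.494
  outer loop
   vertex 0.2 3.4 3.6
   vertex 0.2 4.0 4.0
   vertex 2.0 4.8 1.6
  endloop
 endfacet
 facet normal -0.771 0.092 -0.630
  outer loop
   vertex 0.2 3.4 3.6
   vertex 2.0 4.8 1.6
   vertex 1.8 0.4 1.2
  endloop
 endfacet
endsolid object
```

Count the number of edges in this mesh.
18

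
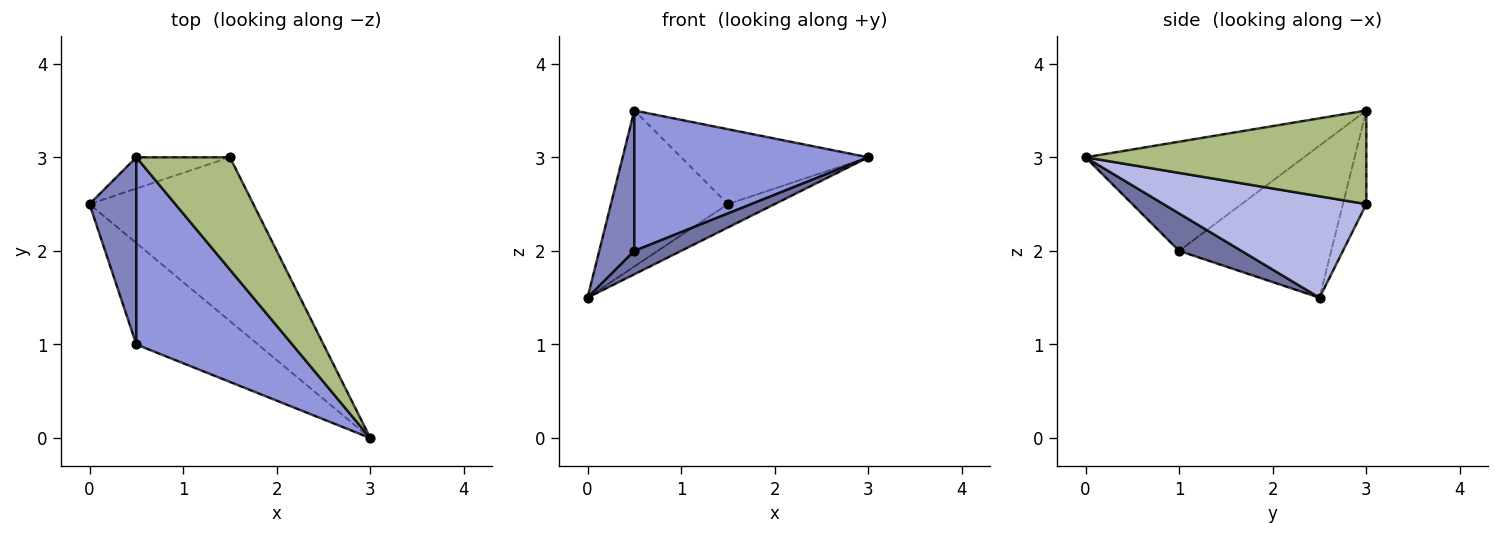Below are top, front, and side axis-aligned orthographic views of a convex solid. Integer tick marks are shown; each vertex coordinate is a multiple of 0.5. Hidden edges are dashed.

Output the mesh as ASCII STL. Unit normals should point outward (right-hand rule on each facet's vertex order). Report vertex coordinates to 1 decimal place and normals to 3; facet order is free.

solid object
 facet normal 0.287 -0.215 -0.933
  outer loop
   vertex 0.5 1.0 2.0
   vertex 0.0 2.5 1.5
   vertex 3.0 0.0 3.0
  endloop
 endfacet
 facet normal -0.933 -0.215 0.287
  outer loop
   vertex 0.5 1.0 2.0
   vertex 0.5 3.0 3.5
   vertex 0.0 2.5 1.5
  endloop
 endfacet
 facet normal -0.489 -0.524 0.698
  outer loop
   vertex 0.5 1.0 2.0
   vertex 3.0 0.0 3.0
   vertex 0.5 3.0 3.5
  endloop
 endfacet
 facet normal 0.523 0.121 -0.844
  outer loop
   vertex 1.5 3.0 2.5
   vertex 3.0 0.0 3.0
   vertex 0.0 2.5 1.5
  endloop
 endfacet
 facet normal -0.192 0.962 -0.192
  outer loop
   vertex 1.5 3.0 2.5
   vertex 0.0 2.5 1.5
   vertex 0.5 3.0 3.5
  endloop
 endfacet
 facet normal 0.640 0.426 0.640
  outer loop
   vertex 1.5 3.0 2.5
   vertex 0.5 3.0 3.5
   vertex 3.0 0.0 3.0
  endloop
 endfacet
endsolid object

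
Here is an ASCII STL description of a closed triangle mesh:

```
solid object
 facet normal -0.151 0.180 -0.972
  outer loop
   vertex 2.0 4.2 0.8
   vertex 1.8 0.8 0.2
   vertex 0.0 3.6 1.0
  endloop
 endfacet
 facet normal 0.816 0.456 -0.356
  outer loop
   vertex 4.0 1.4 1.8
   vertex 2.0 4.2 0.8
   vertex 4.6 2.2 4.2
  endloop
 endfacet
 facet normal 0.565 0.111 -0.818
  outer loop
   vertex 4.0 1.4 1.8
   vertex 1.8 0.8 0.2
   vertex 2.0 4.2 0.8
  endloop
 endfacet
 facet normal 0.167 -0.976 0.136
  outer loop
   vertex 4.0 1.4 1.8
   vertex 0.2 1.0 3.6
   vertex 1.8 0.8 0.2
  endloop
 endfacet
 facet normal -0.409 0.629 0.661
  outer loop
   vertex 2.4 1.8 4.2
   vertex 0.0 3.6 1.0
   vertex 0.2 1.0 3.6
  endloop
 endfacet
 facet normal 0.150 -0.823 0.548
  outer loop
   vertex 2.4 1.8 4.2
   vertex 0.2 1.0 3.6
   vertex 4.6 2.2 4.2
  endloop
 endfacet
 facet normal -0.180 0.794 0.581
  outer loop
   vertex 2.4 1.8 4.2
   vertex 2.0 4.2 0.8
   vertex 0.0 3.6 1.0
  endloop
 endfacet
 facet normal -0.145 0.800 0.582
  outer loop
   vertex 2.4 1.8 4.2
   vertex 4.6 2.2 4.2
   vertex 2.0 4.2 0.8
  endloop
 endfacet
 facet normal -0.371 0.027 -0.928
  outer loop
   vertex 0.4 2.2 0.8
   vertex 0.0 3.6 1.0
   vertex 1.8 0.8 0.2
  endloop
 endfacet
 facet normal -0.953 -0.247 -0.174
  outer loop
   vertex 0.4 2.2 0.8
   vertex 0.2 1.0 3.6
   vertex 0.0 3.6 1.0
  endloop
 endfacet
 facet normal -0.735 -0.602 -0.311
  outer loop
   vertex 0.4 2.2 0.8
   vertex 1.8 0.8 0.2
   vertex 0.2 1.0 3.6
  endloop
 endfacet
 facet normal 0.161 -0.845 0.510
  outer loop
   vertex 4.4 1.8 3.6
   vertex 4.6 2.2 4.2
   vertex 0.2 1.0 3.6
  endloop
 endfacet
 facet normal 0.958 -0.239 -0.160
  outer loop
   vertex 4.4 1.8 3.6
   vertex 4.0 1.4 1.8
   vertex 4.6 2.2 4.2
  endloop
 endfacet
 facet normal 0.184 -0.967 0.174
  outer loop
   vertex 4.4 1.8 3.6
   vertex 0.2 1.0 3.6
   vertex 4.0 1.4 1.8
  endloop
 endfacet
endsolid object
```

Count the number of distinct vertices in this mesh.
9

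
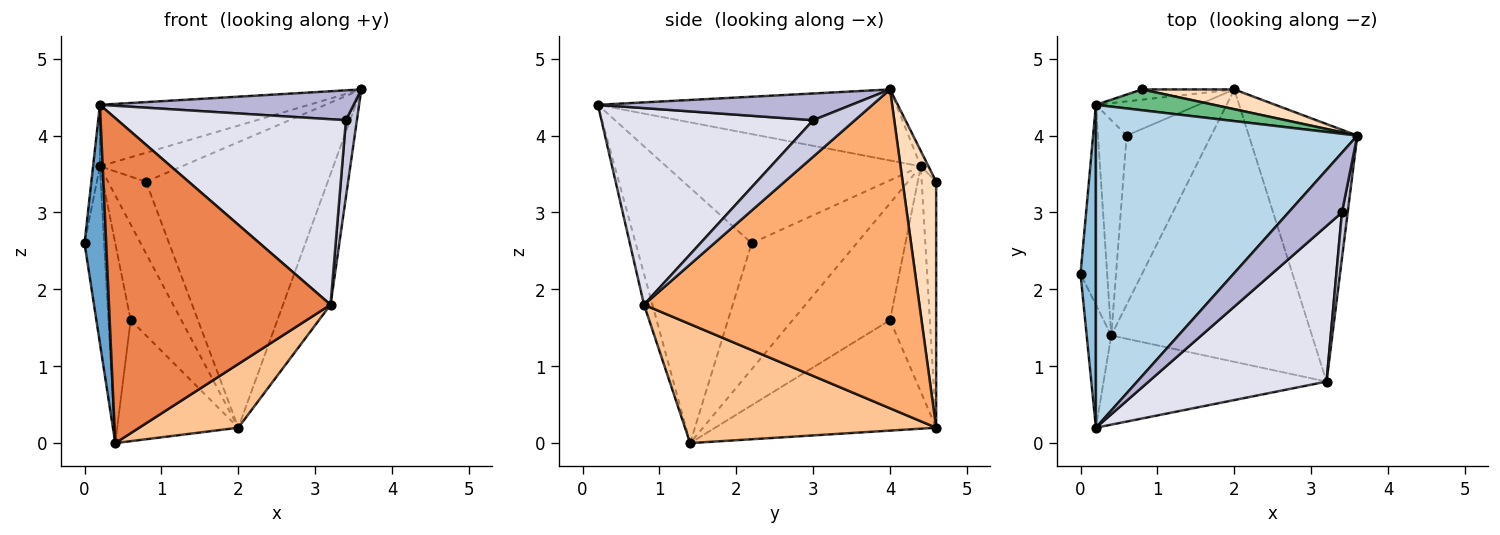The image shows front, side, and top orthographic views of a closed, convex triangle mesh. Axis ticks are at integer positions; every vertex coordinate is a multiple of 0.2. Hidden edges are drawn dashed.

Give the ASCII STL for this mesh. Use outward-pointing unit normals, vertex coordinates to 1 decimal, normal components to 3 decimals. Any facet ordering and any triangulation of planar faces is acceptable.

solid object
 facet normal -0.979 -0.183 -0.094
  outer loop
   vertex 0.4 1.4 0.0
   vertex 0.2 0.2 4.4
   vertex 0.0 2.2 2.6
  endloop
 endfacet
 facet normal -0.990 0.027 0.140
  outer loop
   vertex 0.2 4.4 3.6
   vertex 0.0 2.2 2.6
   vertex 0.2 0.2 4.4
  endloop
 endfacet
 facet normal -0.258 0.181 0.949
  outer loop
   vertex 0.2 4.4 3.6
   vertex 0.2 0.2 4.4
   vertex 3.6 4.0 4.6
  endloop
 endfacet
 facet normal -0.962 0.180 -0.203
  outer loop
   vertex 0.2 4.4 3.6
   vertex 0.4 1.4 0.0
   vertex 0.0 2.2 2.6
  endloop
 endfacet
 facet normal -0.036 -0.964 -0.264
  outer loop
   vertex 3.2 0.8 1.8
   vertex 0.2 0.2 4.4
   vertex 0.4 1.4 0.0
  endloop
 endfacet
 facet normal 0.934 0.161 -0.318
  outer loop
   vertex 3.2 0.8 1.8
   vertex 2.0 4.6 0.2
   vertex 3.6 4.0 4.6
  endloop
 endfacet
 facet normal 0.500 -0.197 -0.843
  outer loop
   vertex 3.2 0.8 1.8
   vertex 0.4 1.4 0.0
   vertex 2.0 4.6 0.2
  endloop
 endfacet
 facet normal 0.181 0.981 0.068
  outer loop
   vertex 0.8 4.6 3.4
   vertex 3.6 4.0 4.6
   vertex 2.0 4.6 0.2
  endloop
 endfacet
 facet normal -0.076 0.810 0.582
  outer loop
   vertex 0.8 4.6 3.4
   vertex 0.2 4.4 3.6
   vertex 3.6 4.0 4.6
  endloop
 endfacet
 facet normal -0.353 0.926 -0.132
  outer loop
   vertex 0.8 4.6 3.4
   vertex 2.0 4.6 0.2
   vertex 0.2 4.4 3.6
  endloop
 endfacet
 facet normal -0.728 0.399 -0.557
  outer loop
   vertex 0.6 4.0 1.6
   vertex 2.0 4.6 0.2
   vertex 0.4 1.4 0.0
  endloop
 endfacet
 facet normal -0.948 0.216 -0.233
  outer loop
   vertex 0.6 4.0 1.6
   vertex 0.4 1.4 0.0
   vertex 0.2 4.4 3.6
  endloop
 endfacet
 facet normal -0.595 0.757 -0.270
  outer loop
   vertex 0.6 4.0 1.6
   vertex 0.2 4.4 3.6
   vertex 2.0 4.6 0.2
  endloop
 endfacet
 facet normal 0.408 -0.408 0.816
  outer loop
   vertex 3.4 3.0 4.2
   vertex 3.6 4.0 4.6
   vertex 0.2 0.2 4.4
  endloop
 endfacet
 facet normal 0.956 -0.252 0.151
  outer loop
   vertex 3.4 3.0 4.2
   vertex 3.2 0.8 1.8
   vertex 3.6 4.0 4.6
  endloop
 endfacet
 facet normal 0.579 -0.624 0.524
  outer loop
   vertex 3.4 3.0 4.2
   vertex 0.2 0.2 4.4
   vertex 3.2 0.8 1.8
  endloop
 endfacet
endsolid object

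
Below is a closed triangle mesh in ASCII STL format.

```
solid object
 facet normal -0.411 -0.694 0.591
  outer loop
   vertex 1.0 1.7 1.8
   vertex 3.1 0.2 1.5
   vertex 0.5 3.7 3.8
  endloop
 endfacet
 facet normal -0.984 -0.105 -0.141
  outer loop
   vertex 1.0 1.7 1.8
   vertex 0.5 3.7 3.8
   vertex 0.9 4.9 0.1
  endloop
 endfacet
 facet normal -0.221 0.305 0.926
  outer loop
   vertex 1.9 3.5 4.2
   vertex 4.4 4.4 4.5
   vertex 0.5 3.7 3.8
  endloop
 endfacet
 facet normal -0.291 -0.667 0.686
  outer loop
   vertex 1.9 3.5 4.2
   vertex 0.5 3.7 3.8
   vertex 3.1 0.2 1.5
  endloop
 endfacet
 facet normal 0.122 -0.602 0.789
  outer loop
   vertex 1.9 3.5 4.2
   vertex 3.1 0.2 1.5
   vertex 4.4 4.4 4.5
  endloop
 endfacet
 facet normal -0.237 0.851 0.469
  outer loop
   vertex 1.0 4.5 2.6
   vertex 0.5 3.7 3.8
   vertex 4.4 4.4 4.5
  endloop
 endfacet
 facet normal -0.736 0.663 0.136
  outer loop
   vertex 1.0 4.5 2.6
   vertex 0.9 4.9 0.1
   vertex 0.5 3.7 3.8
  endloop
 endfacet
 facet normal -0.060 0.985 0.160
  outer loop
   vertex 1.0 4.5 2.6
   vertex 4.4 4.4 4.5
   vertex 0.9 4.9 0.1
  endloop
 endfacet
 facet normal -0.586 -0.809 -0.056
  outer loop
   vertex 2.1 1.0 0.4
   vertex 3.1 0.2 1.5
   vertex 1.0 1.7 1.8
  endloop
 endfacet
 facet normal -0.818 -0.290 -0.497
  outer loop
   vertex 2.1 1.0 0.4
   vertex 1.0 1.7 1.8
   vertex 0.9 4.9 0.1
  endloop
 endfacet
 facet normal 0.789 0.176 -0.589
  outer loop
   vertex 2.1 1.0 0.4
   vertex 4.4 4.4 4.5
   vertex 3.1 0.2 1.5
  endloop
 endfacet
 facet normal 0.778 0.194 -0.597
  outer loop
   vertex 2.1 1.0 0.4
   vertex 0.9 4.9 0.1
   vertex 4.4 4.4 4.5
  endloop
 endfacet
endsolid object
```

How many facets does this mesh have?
12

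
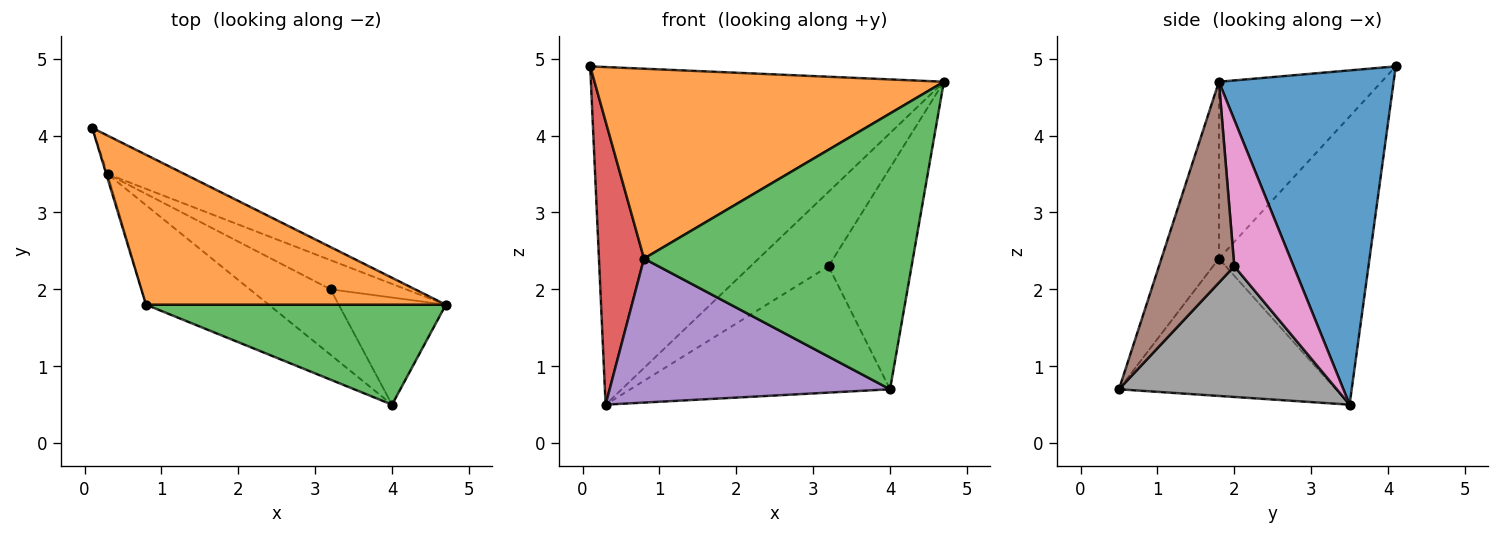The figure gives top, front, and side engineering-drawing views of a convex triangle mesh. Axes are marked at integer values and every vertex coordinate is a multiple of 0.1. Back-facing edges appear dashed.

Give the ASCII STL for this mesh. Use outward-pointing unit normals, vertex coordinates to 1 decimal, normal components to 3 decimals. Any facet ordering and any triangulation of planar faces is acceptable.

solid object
 facet normal 0.441 0.892 -0.102
  outer loop
   vertex 0.3 3.5 0.5
   vertex 0.1 4.1 4.9
   vertex 4.7 1.8 4.7
  endloop
 endfacet
 facet normal -0.343 -0.737 0.582
  outer loop
   vertex 0.8 1.8 2.4
   vertex 4.7 1.8 4.7
   vertex 0.1 4.1 4.9
  endloop
 endfacet
 facet normal -0.197 -0.922 0.334
  outer loop
   vertex 0.8 1.8 2.4
   vertex 4.0 0.5 0.7
   vertex 4.7 1.8 4.7
  endloop
 endfacet
 facet normal -0.958 -0.287 -0.004
  outer loop
   vertex 0.8 1.8 2.4
   vertex 0.1 4.1 4.9
   vertex 0.3 3.5 0.5
  endloop
 endfacet
 facet normal -0.537 -0.694 -0.480
  outer loop
   vertex 0.8 1.8 2.4
   vertex 0.3 3.5 0.5
   vertex 4.0 0.5 0.7
  endloop
 endfacet
 facet normal 0.633 0.697 -0.337
  outer loop
   vertex 3.2 2.0 2.3
   vertex 4.7 1.8 4.7
   vertex 4.0 0.5 0.7
  endloop
 endfacet
 facet normal 0.578 0.760 -0.298
  outer loop
   vertex 3.2 2.0 2.3
   vertex 0.3 3.5 0.5
   vertex 4.7 1.8 4.7
  endloop
 endfacet
 facet normal 0.597 0.712 -0.369
  outer loop
   vertex 3.2 2.0 2.3
   vertex 4.0 0.5 0.7
   vertex 0.3 3.5 0.5
  endloop
 endfacet
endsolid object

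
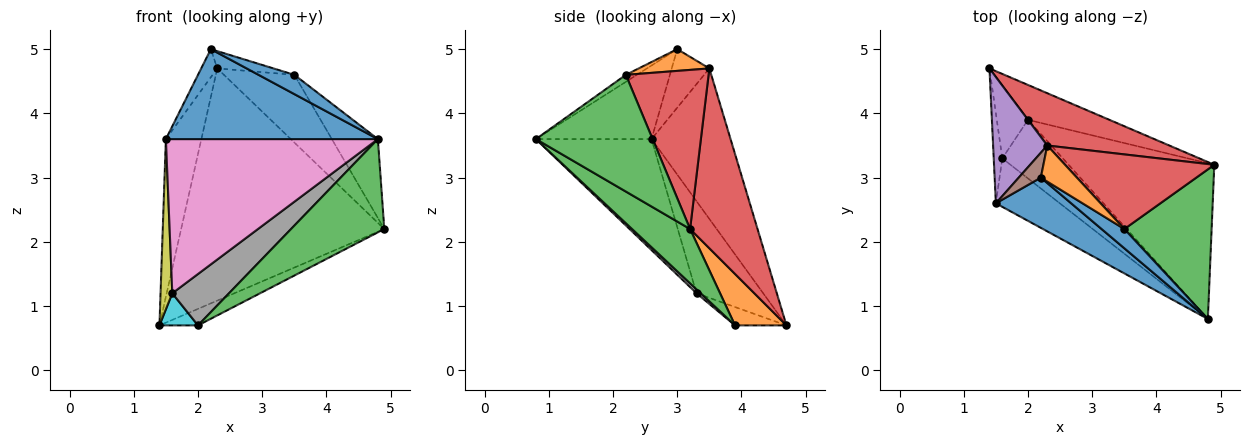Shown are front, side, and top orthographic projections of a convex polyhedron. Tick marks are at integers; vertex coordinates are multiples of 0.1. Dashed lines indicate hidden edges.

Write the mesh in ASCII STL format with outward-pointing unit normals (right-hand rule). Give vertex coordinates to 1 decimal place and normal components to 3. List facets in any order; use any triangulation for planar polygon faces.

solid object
 facet normal -0.430 -0.788 0.440
  outer loop
   vertex 1.5 2.6 3.6
   vertex 4.8 0.8 3.6
   vertex 2.2 3.0 5.0
  endloop
 endfacet
 facet normal 0.496 0.372 -0.785
  outer loop
   vertex 2.0 3.9 0.7
   vertex 1.4 4.7 0.7
   vertex 4.9 3.2 2.2
  endloop
 endfacet
 facet normal 0.305 -0.489 -0.817
  outer loop
   vertex 2.0 3.9 0.7
   vertex 4.9 3.2 2.2
   vertex 4.8 0.8 3.6
  endloop
 endfacet
 facet normal 0.308 0.928 0.209
  outer loop
   vertex 2.3 3.5 4.7
   vertex 4.9 3.2 2.2
   vertex 1.4 4.7 0.7
  endloop
 endfacet
 facet normal -0.867 0.389 0.312
  outer loop
   vertex 2.3 3.5 4.7
   vertex 1.4 4.7 0.7
   vertex 1.5 2.6 3.6
  endloop
 endfacet
 facet normal -0.869 0.371 0.328
  outer loop
   vertex 2.3 3.5 4.7
   vertex 1.5 2.6 3.6
   vertex 2.2 3.0 5.0
  endloop
 endfacet
 facet normal -0.462 -0.846 -0.266
  outer loop
   vertex 1.6 3.3 1.2
   vertex 4.8 0.8 3.6
   vertex 1.5 2.6 3.6
  endloop
 endfacet
 facet normal 0.049 -0.658 -0.751
  outer loop
   vertex 1.6 3.3 1.2
   vertex 2.0 3.9 0.7
   vertex 4.8 0.8 3.6
  endloop
 endfacet
 facet normal -0.981 -0.173 -0.091
  outer loop
   vertex 1.6 3.3 1.2
   vertex 1.5 2.6 3.6
   vertex 1.4 4.7 0.7
  endloop
 endfacet
 facet normal -0.474 -0.355 -0.806
  outer loop
   vertex 1.6 3.3 1.2
   vertex 1.4 4.7 0.7
   vertex 2.0 3.9 0.7
  endloop
 endfacet
 facet normal -0.213 -0.691 0.691
  outer loop
   vertex 3.5 2.2 4.6
   vertex 2.2 3.0 5.0
   vertex 4.8 0.8 3.6
  endloop
 endfacet
 facet normal 0.478 0.380 0.792
  outer loop
   vertex 3.5 2.2 4.6
   vertex 2.3 3.5 4.7
   vertex 2.2 3.0 5.0
  endloop
 endfacet
 facet normal 0.764 0.301 0.571
  outer loop
   vertex 3.5 2.2 4.6
   vertex 4.8 0.8 3.6
   vertex 4.9 3.2 2.2
  endloop
 endfacet
 facet normal 0.620 0.527 0.581
  outer loop
   vertex 3.5 2.2 4.6
   vertex 4.9 3.2 2.2
   vertex 2.3 3.5 4.7
  endloop
 endfacet
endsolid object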